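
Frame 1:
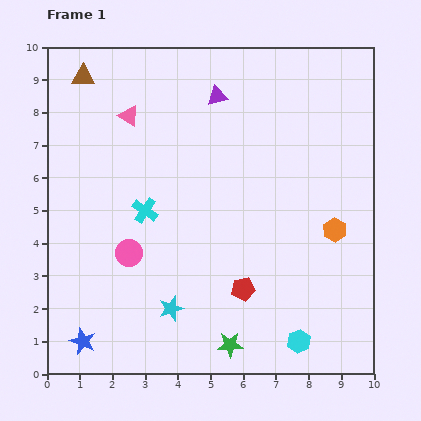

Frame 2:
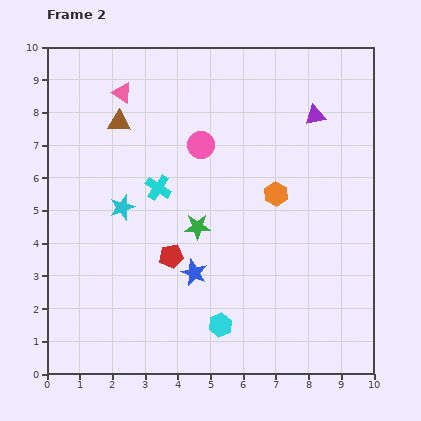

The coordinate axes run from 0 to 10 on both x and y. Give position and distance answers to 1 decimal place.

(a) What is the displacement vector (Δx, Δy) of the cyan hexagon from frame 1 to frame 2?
(-2.4, 0.5)

The cyan hexagon was at (7.7, 1.0) in frame 1 and (5.3, 1.5) in frame 2.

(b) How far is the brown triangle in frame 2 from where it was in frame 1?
1.8

The brown triangle moved from (1.1, 9.1) to (2.2, 7.7), a distance of √(1.1² + 1.4²) ≈ 1.8.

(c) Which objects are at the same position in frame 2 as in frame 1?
none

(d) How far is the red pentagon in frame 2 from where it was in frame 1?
2.4

The red pentagon moved from (6.0, 2.6) to (3.8, 3.6), a distance of √(2.2² + 1.0²) ≈ 2.4.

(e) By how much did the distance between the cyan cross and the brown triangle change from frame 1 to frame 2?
-2.2

Distance in frame 1: 4.5. Distance in frame 2: 2.3.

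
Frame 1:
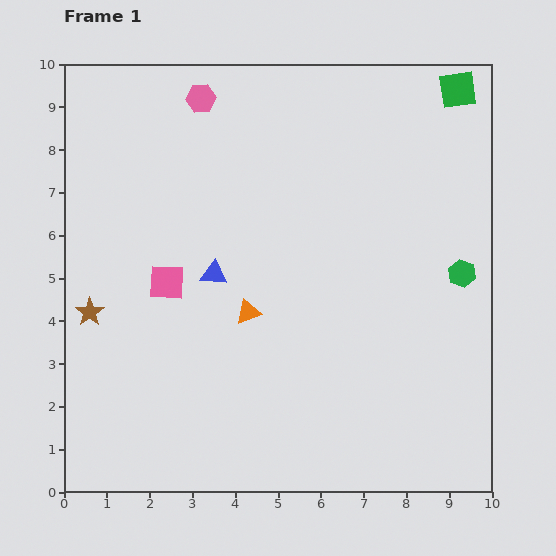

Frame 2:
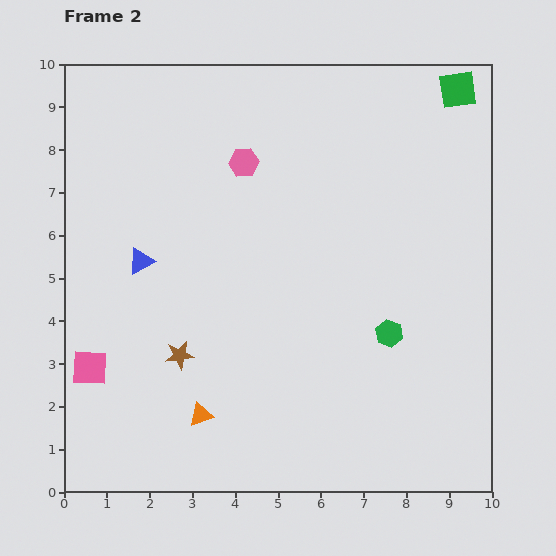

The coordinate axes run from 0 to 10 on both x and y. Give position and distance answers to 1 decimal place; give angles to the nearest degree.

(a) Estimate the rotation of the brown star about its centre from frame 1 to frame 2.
28° clockwise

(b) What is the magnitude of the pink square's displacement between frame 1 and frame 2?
2.7

The pink square moved from (2.4, 4.9) to (0.6, 2.9), a distance of √(1.8² + 2.0²) ≈ 2.7.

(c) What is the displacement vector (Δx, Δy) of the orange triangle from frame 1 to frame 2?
(-1.1, -2.4)

The orange triangle was at (4.3, 4.2) in frame 1 and (3.2, 1.8) in frame 2.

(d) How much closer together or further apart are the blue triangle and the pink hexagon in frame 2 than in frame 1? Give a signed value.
-0.8

Distance in frame 1: 4.1. Distance in frame 2: 3.3.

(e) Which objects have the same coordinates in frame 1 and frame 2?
the green square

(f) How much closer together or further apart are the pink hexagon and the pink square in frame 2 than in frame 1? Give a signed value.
+1.6

Distance in frame 1: 4.4. Distance in frame 2: 6.0.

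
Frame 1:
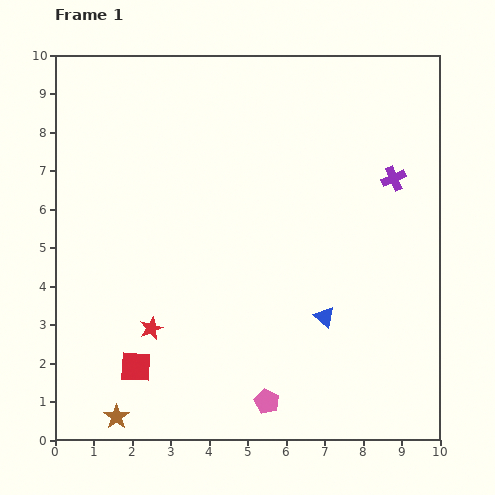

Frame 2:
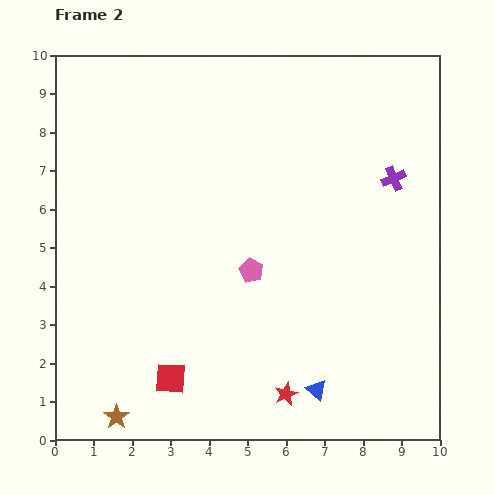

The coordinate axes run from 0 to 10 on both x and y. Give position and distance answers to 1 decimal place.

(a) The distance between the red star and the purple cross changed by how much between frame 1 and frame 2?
-1.1

Distance in frame 1: 7.4. Distance in frame 2: 6.3.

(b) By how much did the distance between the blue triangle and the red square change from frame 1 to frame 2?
-1.3

Distance in frame 1: 5.1. Distance in frame 2: 3.8.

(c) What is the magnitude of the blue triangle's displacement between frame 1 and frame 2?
1.9

The blue triangle moved from (7.0, 3.2) to (6.8, 1.3), a distance of √(0.2² + 1.9²) ≈ 1.9.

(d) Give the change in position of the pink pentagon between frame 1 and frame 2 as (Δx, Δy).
(-0.4, 3.4)

The pink pentagon was at (5.5, 1.0) in frame 1 and (5.1, 4.4) in frame 2.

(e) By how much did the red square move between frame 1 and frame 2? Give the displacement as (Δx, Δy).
(0.9, -0.3)

The red square was at (2.1, 1.9) in frame 1 and (3.0, 1.6) in frame 2.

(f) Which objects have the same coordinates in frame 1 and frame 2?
the brown star, the purple cross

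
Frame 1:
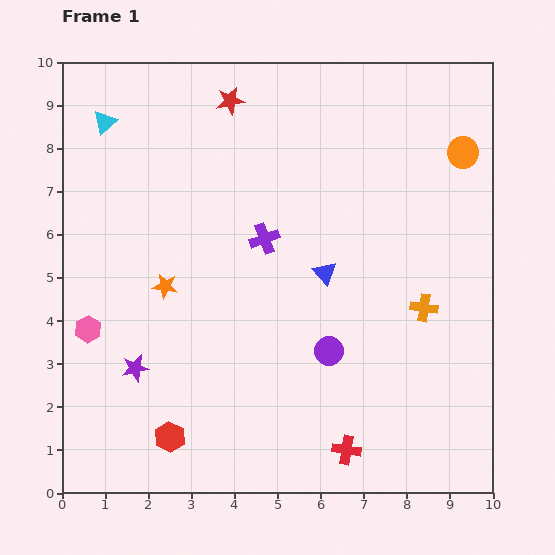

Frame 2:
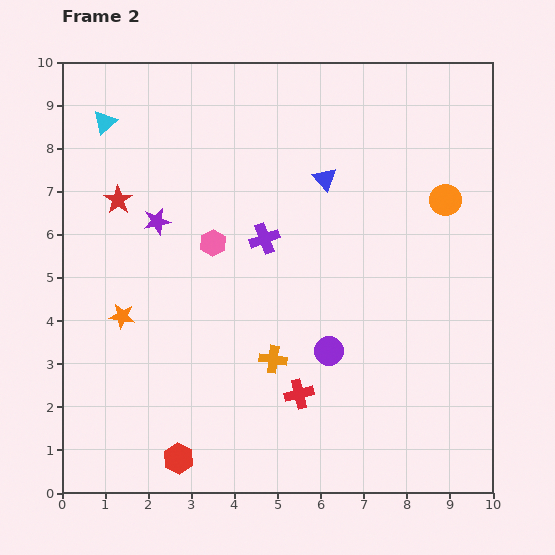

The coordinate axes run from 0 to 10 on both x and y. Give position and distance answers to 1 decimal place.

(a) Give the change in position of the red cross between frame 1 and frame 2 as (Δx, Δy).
(-1.1, 1.3)

The red cross was at (6.6, 1.0) in frame 1 and (5.5, 2.3) in frame 2.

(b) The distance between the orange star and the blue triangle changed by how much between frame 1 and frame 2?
+2.0

Distance in frame 1: 3.7. Distance in frame 2: 5.7.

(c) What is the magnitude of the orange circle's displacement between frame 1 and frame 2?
1.2

The orange circle moved from (9.3, 7.9) to (8.9, 6.8), a distance of √(0.4² + 1.1²) ≈ 1.2.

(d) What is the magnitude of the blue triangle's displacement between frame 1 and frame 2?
2.2

The blue triangle moved from (6.1, 5.1) to (6.1, 7.3), a distance of √(0.0² + 2.2²) ≈ 2.2.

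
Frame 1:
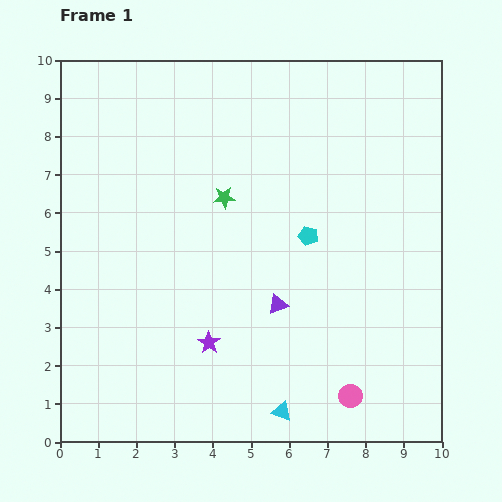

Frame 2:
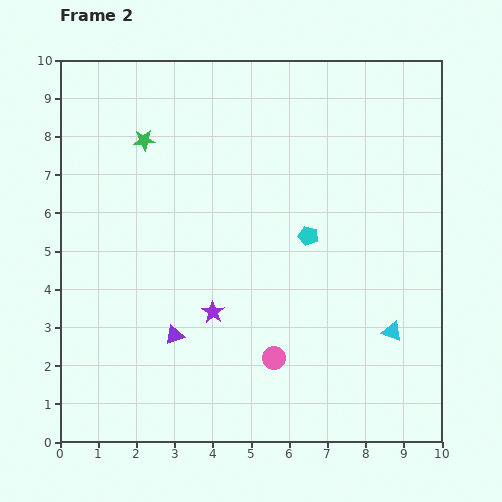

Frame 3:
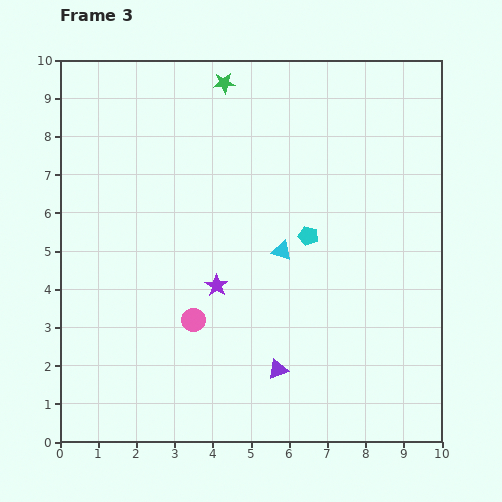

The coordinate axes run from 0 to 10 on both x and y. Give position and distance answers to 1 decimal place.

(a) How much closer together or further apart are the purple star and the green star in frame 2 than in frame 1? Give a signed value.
+1.0

Distance in frame 1: 3.8. Distance in frame 2: 4.8.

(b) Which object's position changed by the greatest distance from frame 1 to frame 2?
the cyan triangle

(moved 3.6; next 2.8)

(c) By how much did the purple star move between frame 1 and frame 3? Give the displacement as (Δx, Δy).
(0.2, 1.5)

The purple star was at (3.9, 2.6) in frame 1 and (4.1, 4.1) in frame 3.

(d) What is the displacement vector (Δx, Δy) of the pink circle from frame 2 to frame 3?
(-2.1, 1.0)

The pink circle was at (5.6, 2.2) in frame 2 and (3.5, 3.2) in frame 3.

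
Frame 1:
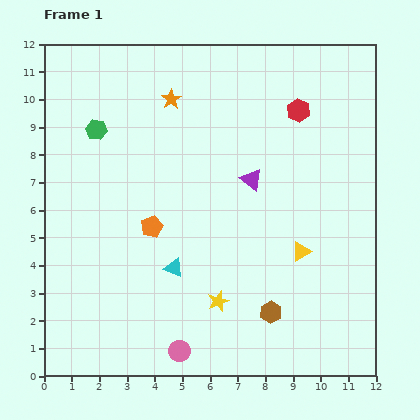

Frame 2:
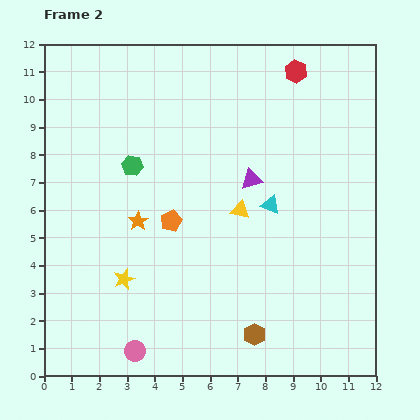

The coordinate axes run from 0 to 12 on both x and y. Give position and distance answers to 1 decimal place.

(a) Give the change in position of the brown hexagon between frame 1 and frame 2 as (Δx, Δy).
(-0.6, -0.8)

The brown hexagon was at (8.2, 2.3) in frame 1 and (7.6, 1.5) in frame 2.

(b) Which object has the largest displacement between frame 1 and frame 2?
the orange star

(moved 4.6; next 4.2)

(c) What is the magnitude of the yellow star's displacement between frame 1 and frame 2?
3.5

The yellow star moved from (6.3, 2.7) to (2.9, 3.5), a distance of √(3.4² + 0.8²) ≈ 3.5.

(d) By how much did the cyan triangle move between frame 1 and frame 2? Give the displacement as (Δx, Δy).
(3.5, 2.3)

The cyan triangle was at (4.7, 3.9) in frame 1 and (8.2, 6.2) in frame 2.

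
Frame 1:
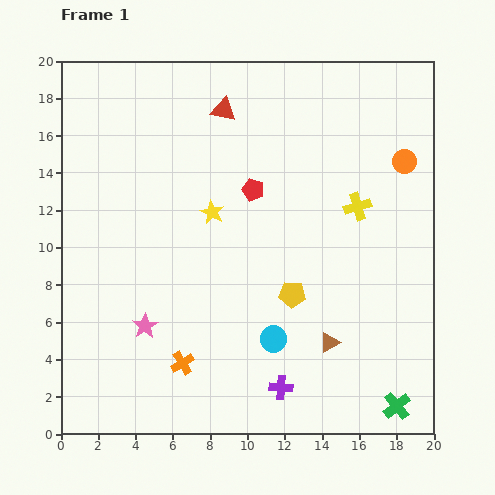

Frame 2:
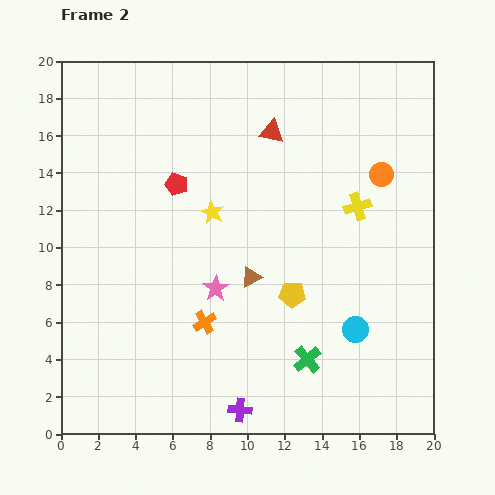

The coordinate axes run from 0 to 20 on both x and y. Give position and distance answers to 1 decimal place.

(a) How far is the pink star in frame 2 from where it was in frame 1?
4.3

The pink star moved from (4.5, 5.8) to (8.3, 7.8), a distance of √(3.8² + 2.0²) ≈ 4.3.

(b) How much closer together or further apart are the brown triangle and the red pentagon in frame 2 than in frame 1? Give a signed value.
-2.8

Distance in frame 1: 9.2. Distance in frame 2: 6.4.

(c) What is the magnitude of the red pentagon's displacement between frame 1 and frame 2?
4.1

The red pentagon moved from (10.3, 13.1) to (6.2, 13.4), a distance of √(4.1² + 0.3²) ≈ 4.1.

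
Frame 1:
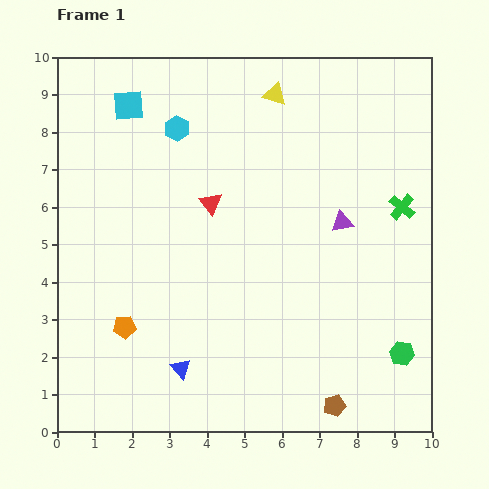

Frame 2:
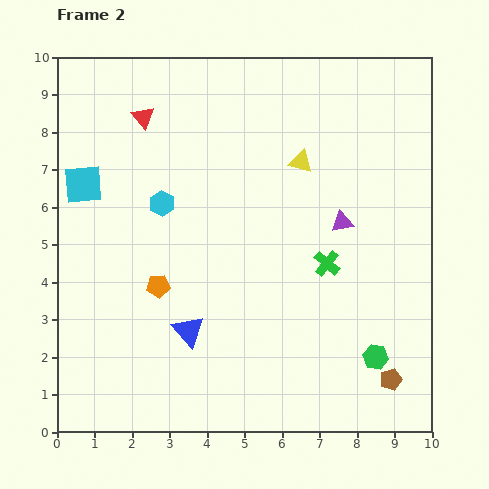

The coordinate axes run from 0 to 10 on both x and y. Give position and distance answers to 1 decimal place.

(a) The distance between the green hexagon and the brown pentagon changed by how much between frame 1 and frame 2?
-1.6

Distance in frame 1: 2.3. Distance in frame 2: 0.7.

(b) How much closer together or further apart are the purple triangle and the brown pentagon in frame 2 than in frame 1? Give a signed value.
-0.5

Distance in frame 1: 4.9. Distance in frame 2: 4.4.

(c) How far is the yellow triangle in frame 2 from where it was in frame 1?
1.9

The yellow triangle moved from (5.8, 9.0) to (6.5, 7.2), a distance of √(0.7² + 1.8²) ≈ 1.9.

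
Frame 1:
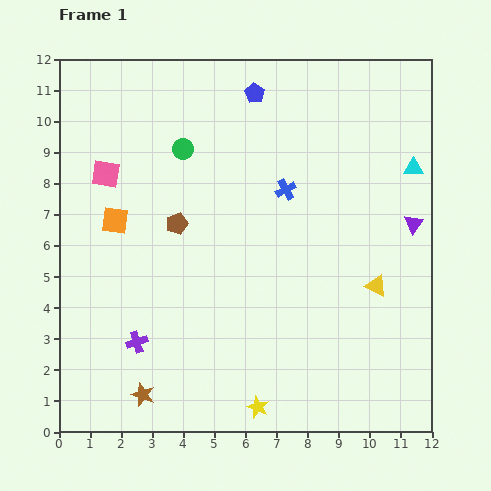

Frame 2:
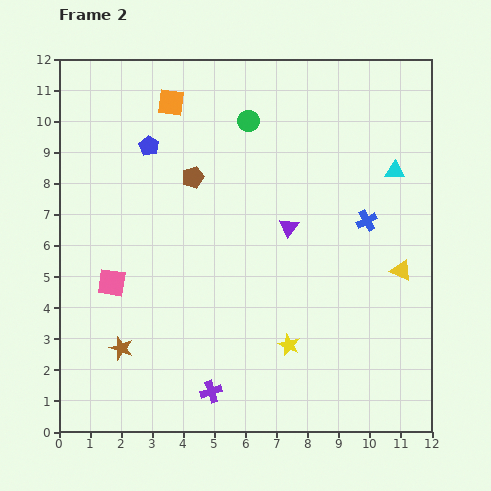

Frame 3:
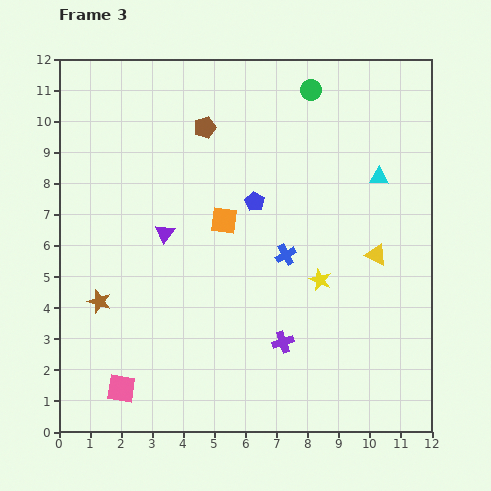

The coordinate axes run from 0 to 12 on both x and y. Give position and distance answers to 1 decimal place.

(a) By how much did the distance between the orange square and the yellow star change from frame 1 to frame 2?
+1.1

Distance in frame 1: 7.6. Distance in frame 2: 8.7.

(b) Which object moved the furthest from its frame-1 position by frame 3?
the purple triangle

(moved 8.0; next 6.9)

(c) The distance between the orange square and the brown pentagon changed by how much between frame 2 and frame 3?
+0.6

Distance in frame 2: 2.5. Distance in frame 3: 3.1.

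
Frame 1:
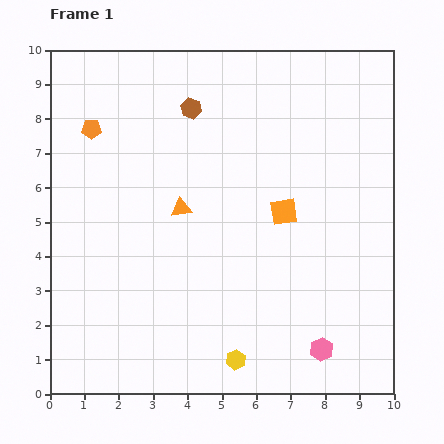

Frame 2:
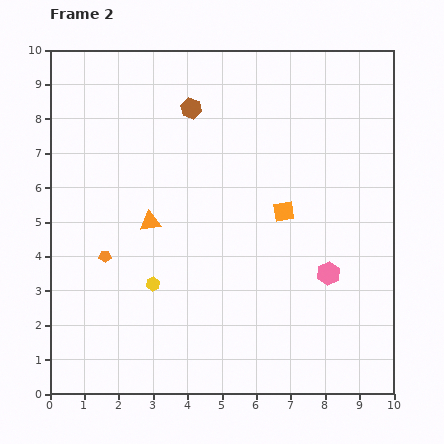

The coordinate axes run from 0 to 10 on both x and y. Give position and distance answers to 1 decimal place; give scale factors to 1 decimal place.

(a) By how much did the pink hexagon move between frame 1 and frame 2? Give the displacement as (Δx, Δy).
(0.2, 2.2)

The pink hexagon was at (7.9, 1.3) in frame 1 and (8.1, 3.5) in frame 2.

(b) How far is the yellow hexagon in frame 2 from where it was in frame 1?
3.3

The yellow hexagon moved from (5.4, 1.0) to (3.0, 3.2), a distance of √(2.4² + 2.2²) ≈ 3.3.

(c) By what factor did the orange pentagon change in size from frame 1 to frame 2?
0.6×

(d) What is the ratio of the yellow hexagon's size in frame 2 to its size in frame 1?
0.7×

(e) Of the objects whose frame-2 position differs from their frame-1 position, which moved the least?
the orange triangle

(moved 1.0)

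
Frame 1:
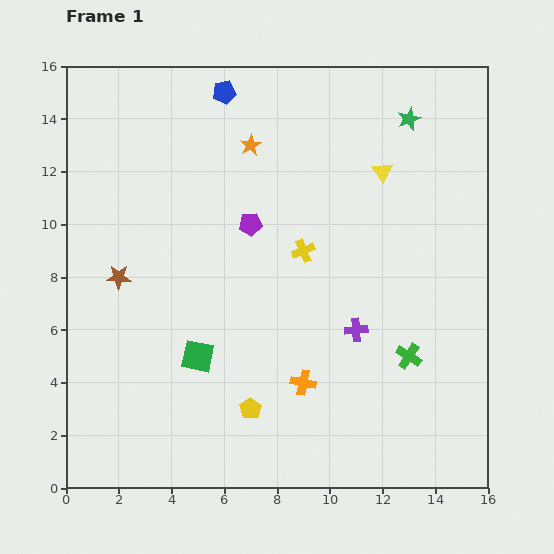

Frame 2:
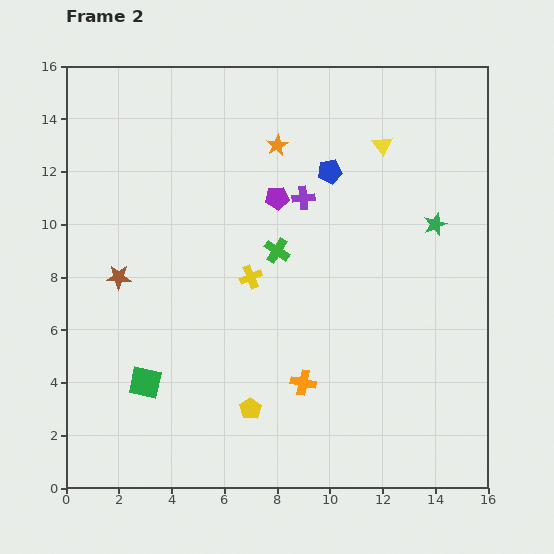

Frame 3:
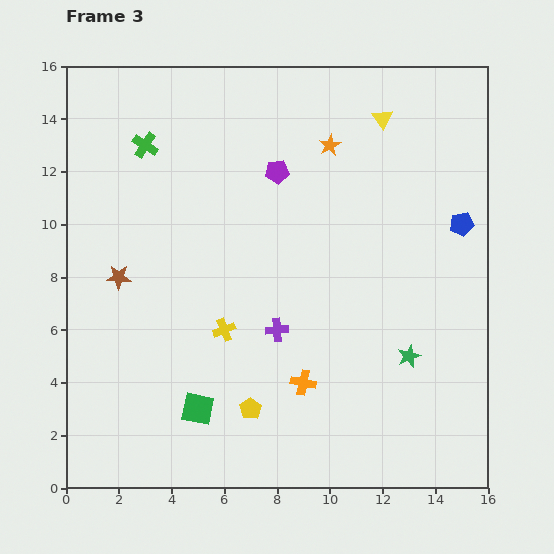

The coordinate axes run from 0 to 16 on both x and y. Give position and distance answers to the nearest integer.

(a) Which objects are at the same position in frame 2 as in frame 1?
the yellow pentagon, the orange cross, the brown star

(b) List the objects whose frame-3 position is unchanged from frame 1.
the yellow pentagon, the orange cross, the brown star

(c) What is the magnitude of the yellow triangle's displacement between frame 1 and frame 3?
2

The yellow triangle moved from (12, 12) to (12, 14), a distance of √(0² + 2²) ≈ 2.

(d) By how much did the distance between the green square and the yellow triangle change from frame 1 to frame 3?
+3

Distance in frame 1: 10. Distance in frame 3: 13.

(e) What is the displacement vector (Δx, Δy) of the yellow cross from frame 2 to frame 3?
(-1, -2)

The yellow cross was at (7, 8) in frame 2 and (6, 6) in frame 3.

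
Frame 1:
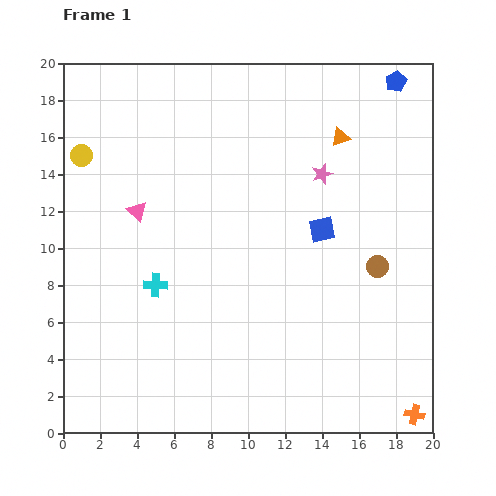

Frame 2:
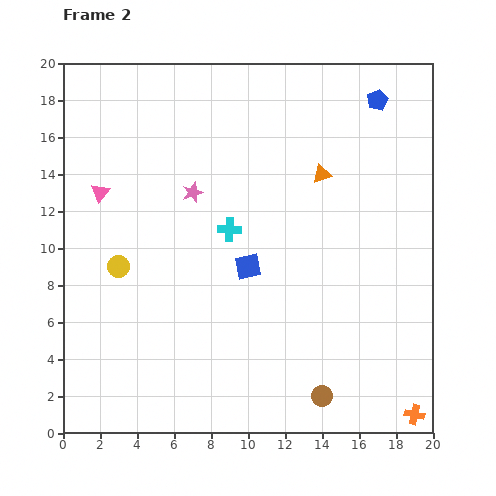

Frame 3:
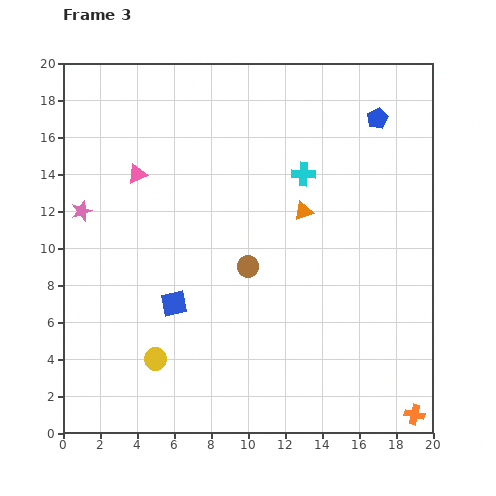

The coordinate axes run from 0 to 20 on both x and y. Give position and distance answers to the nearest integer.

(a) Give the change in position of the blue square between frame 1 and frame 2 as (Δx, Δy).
(-4, -2)

The blue square was at (14, 11) in frame 1 and (10, 9) in frame 2.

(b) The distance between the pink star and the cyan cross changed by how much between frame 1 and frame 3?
+1

Distance in frame 1: 11. Distance in frame 3: 12.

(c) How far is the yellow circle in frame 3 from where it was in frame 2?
5

The yellow circle moved from (3, 9) to (5, 4), a distance of √(2² + 5²) ≈ 5.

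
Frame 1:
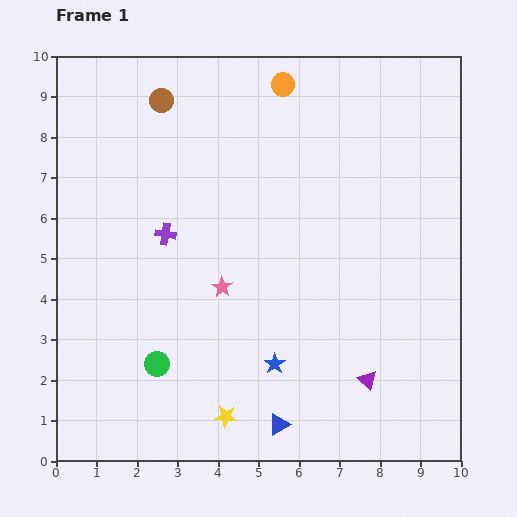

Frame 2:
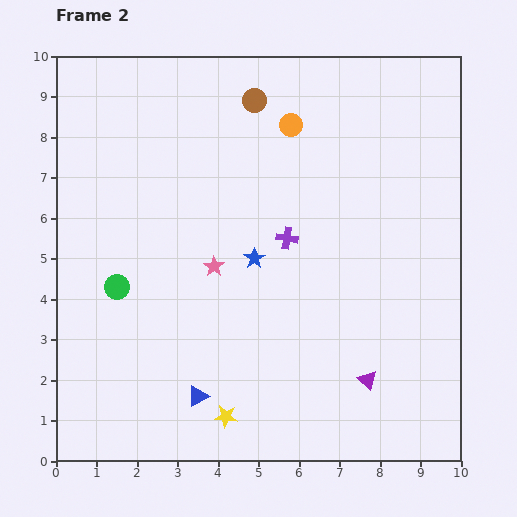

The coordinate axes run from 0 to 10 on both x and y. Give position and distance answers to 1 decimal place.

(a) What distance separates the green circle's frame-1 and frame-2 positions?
2.1

The green circle moved from (2.5, 2.4) to (1.5, 4.3), a distance of √(1.0² + 1.9²) ≈ 2.1.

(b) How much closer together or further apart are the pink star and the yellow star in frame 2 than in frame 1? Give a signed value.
+0.5

Distance in frame 1: 3.2. Distance in frame 2: 3.7.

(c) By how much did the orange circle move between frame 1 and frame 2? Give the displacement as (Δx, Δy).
(0.2, -1.0)

The orange circle was at (5.6, 9.3) in frame 1 and (5.8, 8.3) in frame 2.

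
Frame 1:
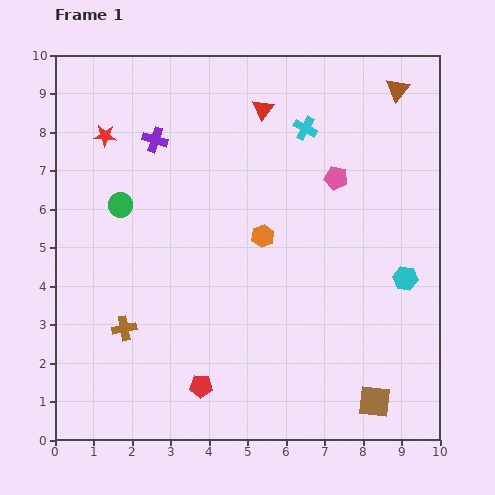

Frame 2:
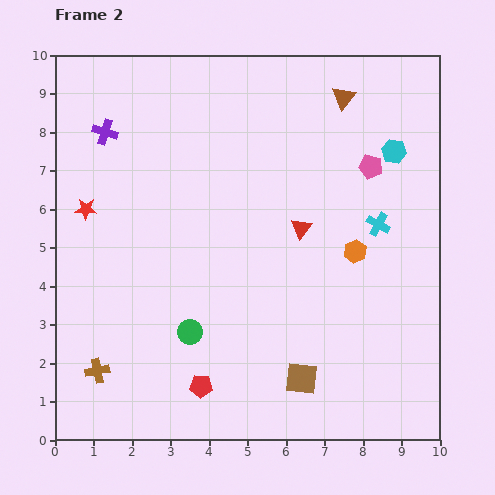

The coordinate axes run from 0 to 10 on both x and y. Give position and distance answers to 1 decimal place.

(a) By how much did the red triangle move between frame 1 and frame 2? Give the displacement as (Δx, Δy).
(1.0, -3.1)

The red triangle was at (5.4, 8.6) in frame 1 and (6.4, 5.5) in frame 2.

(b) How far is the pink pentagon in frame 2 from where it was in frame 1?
0.9

The pink pentagon moved from (7.3, 6.8) to (8.2, 7.1), a distance of √(0.9² + 0.3²) ≈ 0.9.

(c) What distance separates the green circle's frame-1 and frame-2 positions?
3.8

The green circle moved from (1.7, 6.1) to (3.5, 2.8), a distance of √(1.8² + 3.3²) ≈ 3.8.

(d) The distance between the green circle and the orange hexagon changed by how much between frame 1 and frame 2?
+1.0

Distance in frame 1: 3.8. Distance in frame 2: 4.8.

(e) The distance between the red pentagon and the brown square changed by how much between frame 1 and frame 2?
-1.9

Distance in frame 1: 4.5. Distance in frame 2: 2.6.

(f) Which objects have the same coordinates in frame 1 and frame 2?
the red pentagon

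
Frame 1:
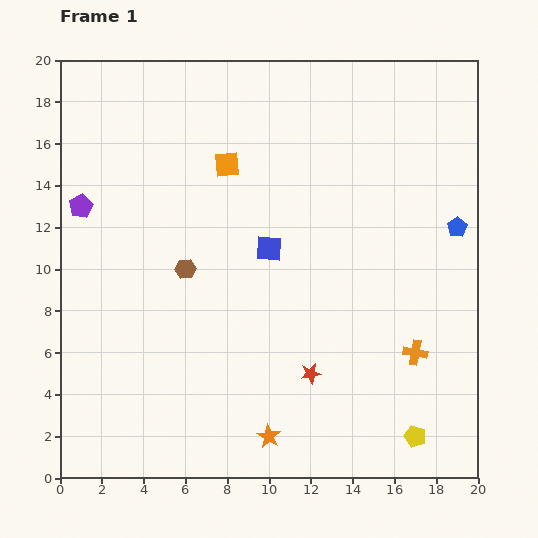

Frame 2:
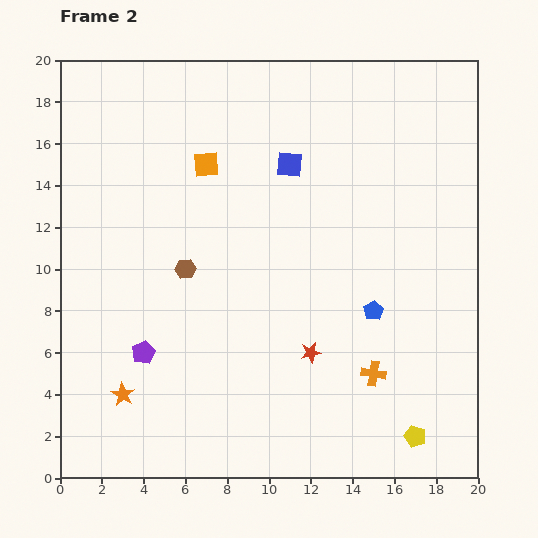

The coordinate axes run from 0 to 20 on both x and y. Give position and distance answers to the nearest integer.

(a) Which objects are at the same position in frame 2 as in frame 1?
the brown hexagon, the yellow pentagon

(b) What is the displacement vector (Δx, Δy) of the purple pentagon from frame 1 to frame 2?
(3, -7)

The purple pentagon was at (1, 13) in frame 1 and (4, 6) in frame 2.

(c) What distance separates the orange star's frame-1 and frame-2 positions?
7

The orange star moved from (10, 2) to (3, 4), a distance of √(7² + 2²) ≈ 7.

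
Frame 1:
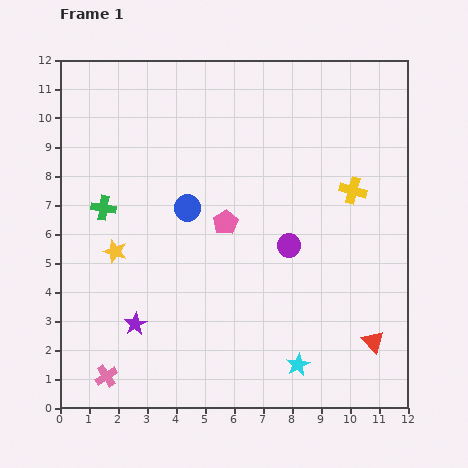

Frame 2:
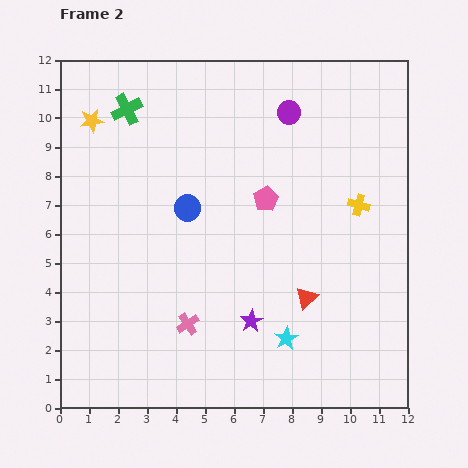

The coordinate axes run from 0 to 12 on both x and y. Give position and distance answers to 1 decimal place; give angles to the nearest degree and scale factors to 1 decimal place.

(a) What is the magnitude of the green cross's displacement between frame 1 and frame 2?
3.5

The green cross moved from (1.5, 6.9) to (2.3, 10.3), a distance of √(0.8² + 3.4²) ≈ 3.5.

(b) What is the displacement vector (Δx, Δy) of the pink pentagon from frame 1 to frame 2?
(1.4, 0.8)

The pink pentagon was at (5.7, 6.4) in frame 1 and (7.1, 7.2) in frame 2.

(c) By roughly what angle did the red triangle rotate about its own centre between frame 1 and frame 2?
29° clockwise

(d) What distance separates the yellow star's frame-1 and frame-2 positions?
4.6

The yellow star moved from (1.9, 5.4) to (1.1, 9.9), a distance of √(0.8² + 4.5²) ≈ 4.6.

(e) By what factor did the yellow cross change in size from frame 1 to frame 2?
0.8×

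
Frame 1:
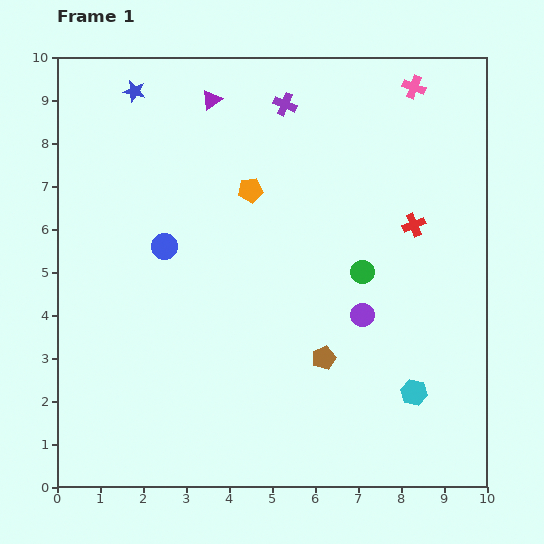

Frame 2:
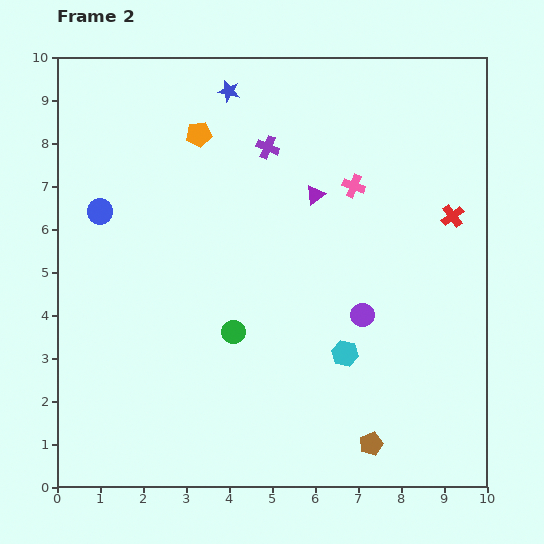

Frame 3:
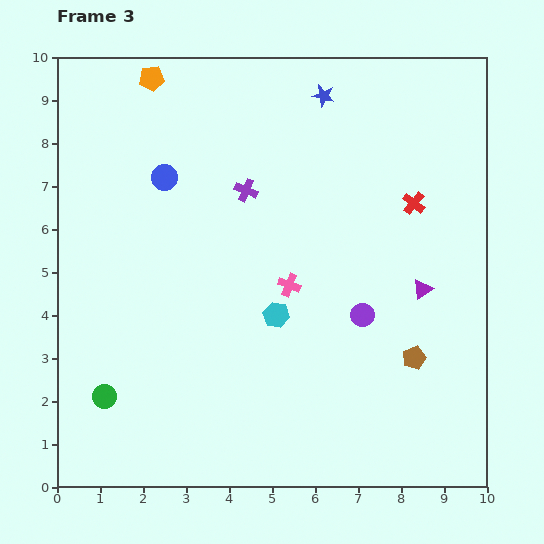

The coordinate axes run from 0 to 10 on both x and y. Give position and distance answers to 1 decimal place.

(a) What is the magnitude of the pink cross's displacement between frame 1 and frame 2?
2.7

The pink cross moved from (8.3, 9.3) to (6.9, 7.0), a distance of √(1.4² + 2.3²) ≈ 2.7.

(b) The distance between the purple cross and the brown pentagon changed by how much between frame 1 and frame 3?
-0.5

Distance in frame 1: 6.0. Distance in frame 3: 5.5.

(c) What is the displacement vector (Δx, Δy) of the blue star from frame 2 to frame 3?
(2.2, -0.1)

The blue star was at (4.0, 9.2) in frame 2 and (6.2, 9.1) in frame 3.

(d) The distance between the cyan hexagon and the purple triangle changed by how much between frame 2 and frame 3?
-0.3

Distance in frame 2: 3.8. Distance in frame 3: 3.5.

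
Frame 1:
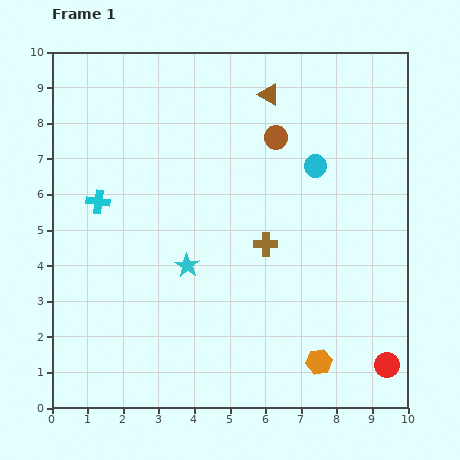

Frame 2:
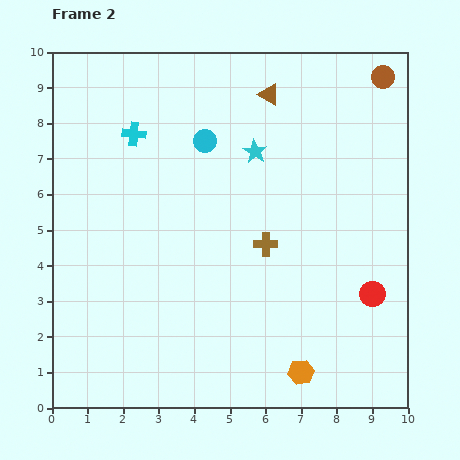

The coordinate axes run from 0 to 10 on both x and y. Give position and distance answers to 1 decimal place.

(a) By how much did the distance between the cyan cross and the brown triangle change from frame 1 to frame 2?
-1.7

Distance in frame 1: 5.7. Distance in frame 2: 4.0.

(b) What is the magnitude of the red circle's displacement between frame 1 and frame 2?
2.0

The red circle moved from (9.4, 1.2) to (9.0, 3.2), a distance of √(0.4² + 2.0²) ≈ 2.0.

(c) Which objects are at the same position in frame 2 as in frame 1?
the brown triangle, the brown cross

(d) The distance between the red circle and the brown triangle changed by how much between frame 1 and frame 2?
-2.0

Distance in frame 1: 8.3. Distance in frame 2: 6.3.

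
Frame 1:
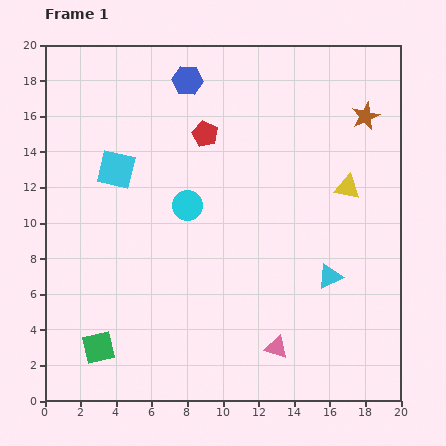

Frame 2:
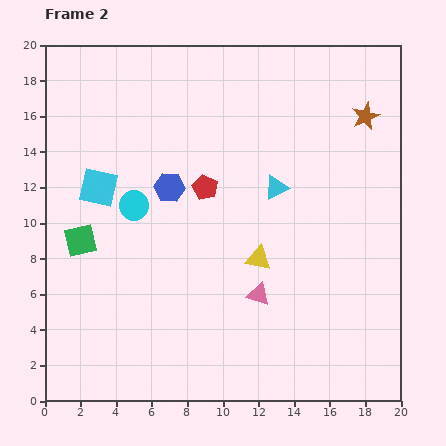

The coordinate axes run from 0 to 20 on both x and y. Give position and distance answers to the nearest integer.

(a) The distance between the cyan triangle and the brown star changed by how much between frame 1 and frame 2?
-3

Distance in frame 1: 9. Distance in frame 2: 6.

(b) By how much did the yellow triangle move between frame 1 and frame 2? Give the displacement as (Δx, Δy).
(-5, -4)

The yellow triangle was at (17, 12) in frame 1 and (12, 8) in frame 2.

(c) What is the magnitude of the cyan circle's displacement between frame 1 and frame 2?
3

The cyan circle moved from (8, 11) to (5, 11), a distance of √(3² + 0²) ≈ 3.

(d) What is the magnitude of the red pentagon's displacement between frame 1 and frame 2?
3

The red pentagon moved from (9, 15) to (9, 12), a distance of √(0² + 3²) ≈ 3.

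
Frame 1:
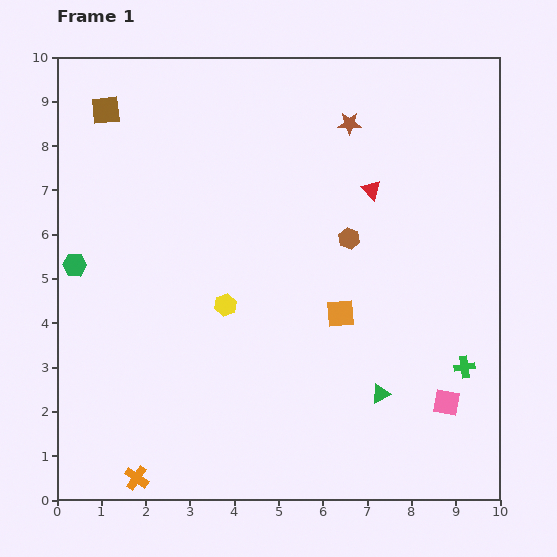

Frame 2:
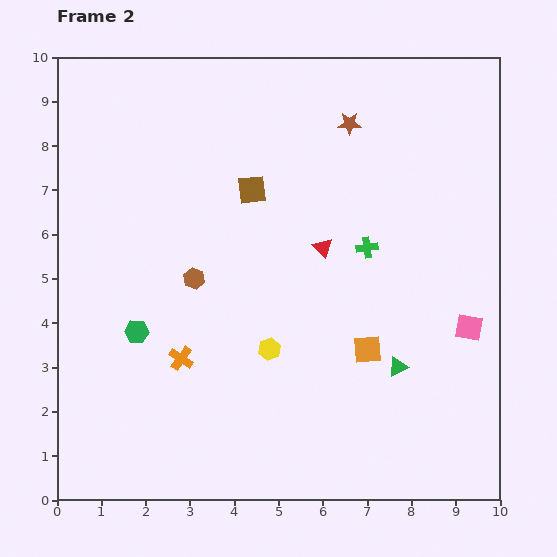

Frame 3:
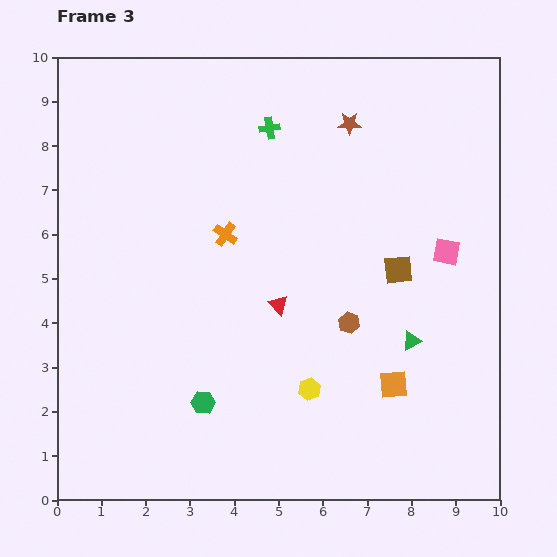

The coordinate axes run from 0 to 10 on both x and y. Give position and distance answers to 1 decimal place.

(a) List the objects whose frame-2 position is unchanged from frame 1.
the brown star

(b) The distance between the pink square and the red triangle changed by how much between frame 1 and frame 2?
-1.3

Distance in frame 1: 5.1. Distance in frame 2: 3.8.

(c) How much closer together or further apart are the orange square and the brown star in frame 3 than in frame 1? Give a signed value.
+1.7

Distance in frame 1: 4.3. Distance in frame 3: 6.0.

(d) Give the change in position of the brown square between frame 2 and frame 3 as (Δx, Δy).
(3.3, -1.8)

The brown square was at (4.4, 7.0) in frame 2 and (7.7, 5.2) in frame 3.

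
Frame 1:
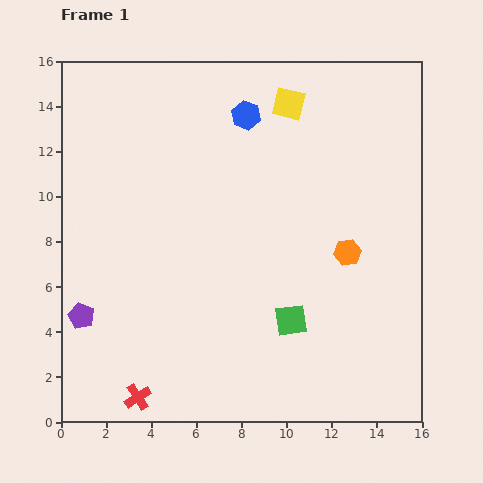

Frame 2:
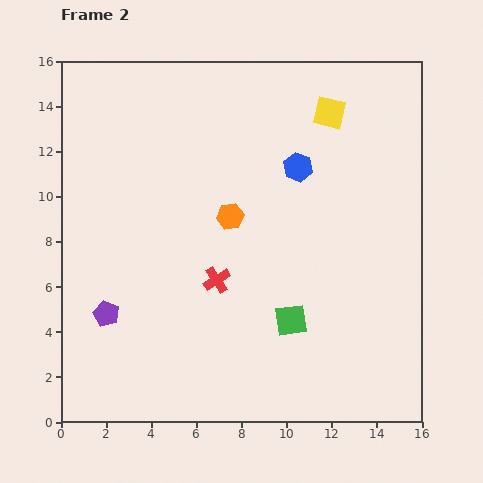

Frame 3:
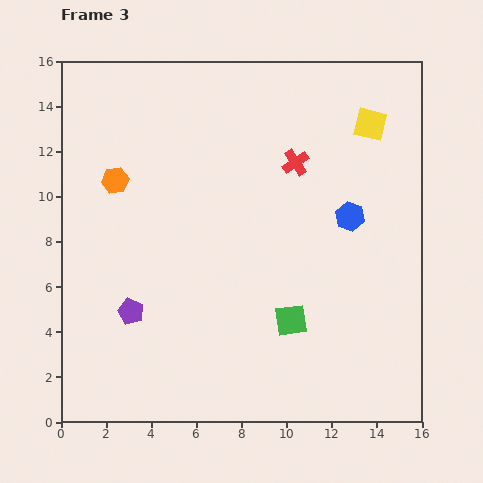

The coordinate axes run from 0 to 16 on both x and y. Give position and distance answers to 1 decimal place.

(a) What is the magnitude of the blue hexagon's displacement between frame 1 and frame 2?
3.3

The blue hexagon moved from (8.2, 13.6) to (10.5, 11.3), a distance of √(2.3² + 2.3²) ≈ 3.3.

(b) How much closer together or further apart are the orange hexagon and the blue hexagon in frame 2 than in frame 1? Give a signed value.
-3.9

Distance in frame 1: 7.6. Distance in frame 2: 3.7.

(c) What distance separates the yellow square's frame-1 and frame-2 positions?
1.8

The yellow square moved from (10.1, 14.1) to (11.9, 13.7), a distance of √(1.8² + 0.4²) ≈ 1.8.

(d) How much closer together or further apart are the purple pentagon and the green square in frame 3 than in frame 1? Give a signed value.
-2.2

Distance in frame 1: 9.3. Distance in frame 3: 7.1.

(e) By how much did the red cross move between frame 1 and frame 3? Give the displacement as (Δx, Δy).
(7.0, 10.4)

The red cross was at (3.4, 1.1) in frame 1 and (10.4, 11.5) in frame 3.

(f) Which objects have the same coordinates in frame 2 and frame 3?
the green square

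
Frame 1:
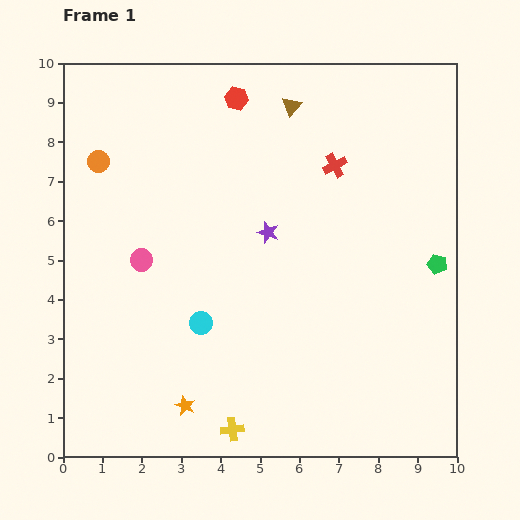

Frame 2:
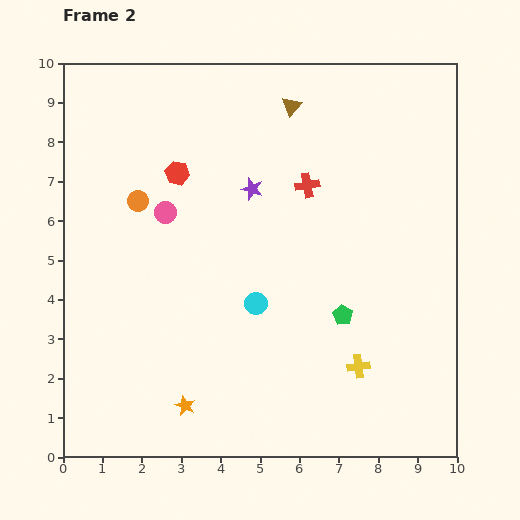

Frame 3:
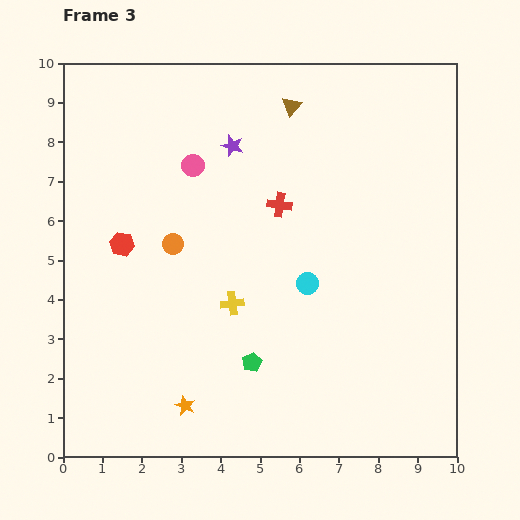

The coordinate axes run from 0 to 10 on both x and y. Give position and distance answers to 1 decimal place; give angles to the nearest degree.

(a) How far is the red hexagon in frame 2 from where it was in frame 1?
2.4

The red hexagon moved from (4.4, 9.1) to (2.9, 7.2), a distance of √(1.5² + 1.9²) ≈ 2.4.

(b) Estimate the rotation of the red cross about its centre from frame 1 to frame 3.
35° clockwise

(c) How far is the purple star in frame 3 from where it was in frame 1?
2.4

The purple star moved from (5.2, 5.7) to (4.3, 7.9), a distance of √(0.9² + 2.2²) ≈ 2.4.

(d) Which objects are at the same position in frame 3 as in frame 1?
the brown triangle, the orange star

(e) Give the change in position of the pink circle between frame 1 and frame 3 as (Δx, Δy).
(1.3, 2.4)

The pink circle was at (2.0, 5.0) in frame 1 and (3.3, 7.4) in frame 3.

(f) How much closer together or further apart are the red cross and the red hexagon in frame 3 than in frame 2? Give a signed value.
+0.8

Distance in frame 2: 3.3. Distance in frame 3: 4.1.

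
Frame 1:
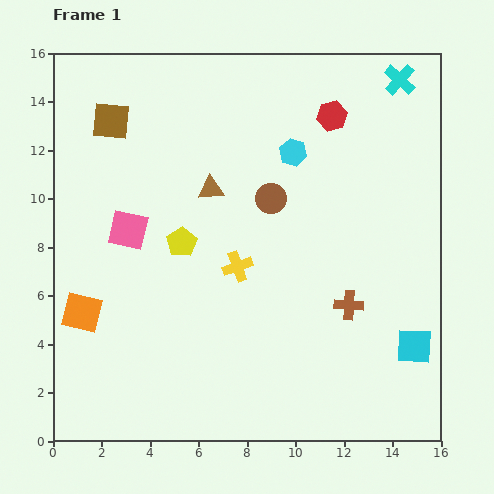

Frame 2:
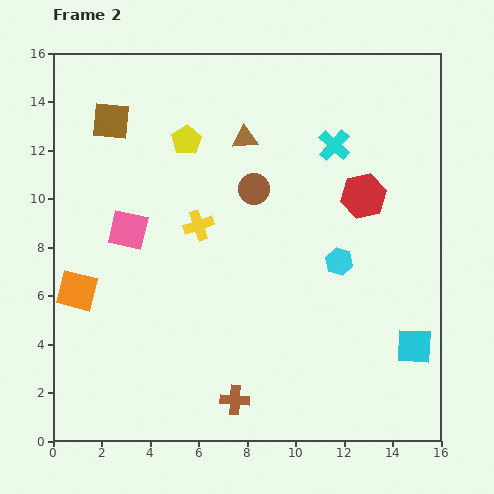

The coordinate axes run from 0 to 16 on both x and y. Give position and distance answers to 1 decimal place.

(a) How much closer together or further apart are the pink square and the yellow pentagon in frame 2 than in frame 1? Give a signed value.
+2.1

Distance in frame 1: 2.3. Distance in frame 2: 4.4.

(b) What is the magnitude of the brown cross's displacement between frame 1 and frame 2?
6.1

The brown cross moved from (12.2, 5.6) to (7.5, 1.7), a distance of √(4.7² + 3.9²) ≈ 6.1.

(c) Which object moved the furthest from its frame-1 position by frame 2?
the brown cross

(moved 6.1; next 4.9)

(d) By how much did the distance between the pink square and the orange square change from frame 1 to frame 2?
-0.6

Distance in frame 1: 3.9. Distance in frame 2: 3.3.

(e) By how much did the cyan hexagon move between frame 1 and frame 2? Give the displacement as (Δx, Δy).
(1.9, -4.5)

The cyan hexagon was at (9.9, 11.9) in frame 1 and (11.8, 7.4) in frame 2.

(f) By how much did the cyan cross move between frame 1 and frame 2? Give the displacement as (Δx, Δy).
(-2.7, -2.7)

The cyan cross was at (14.3, 14.9) in frame 1 and (11.6, 12.2) in frame 2.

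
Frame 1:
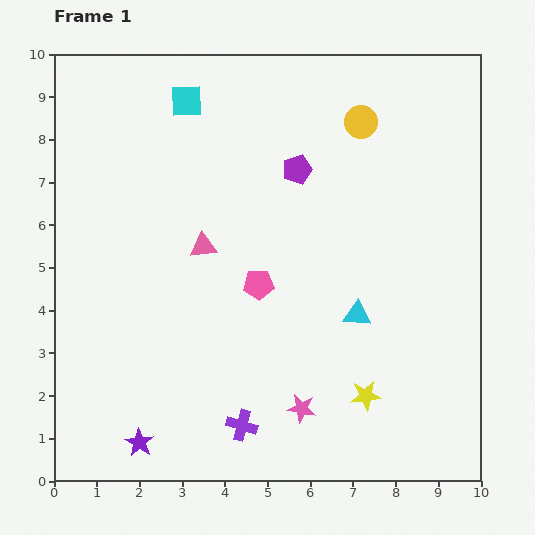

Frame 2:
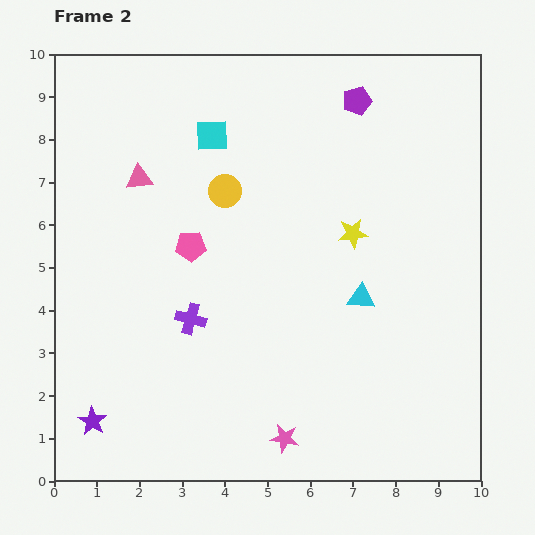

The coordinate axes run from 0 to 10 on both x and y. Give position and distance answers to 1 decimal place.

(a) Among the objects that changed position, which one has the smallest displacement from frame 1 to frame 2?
the cyan triangle

(moved 0.4)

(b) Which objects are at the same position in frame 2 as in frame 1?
none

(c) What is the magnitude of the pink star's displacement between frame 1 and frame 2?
0.8

The pink star moved from (5.8, 1.7) to (5.4, 1.0), a distance of √(0.4² + 0.7²) ≈ 0.8.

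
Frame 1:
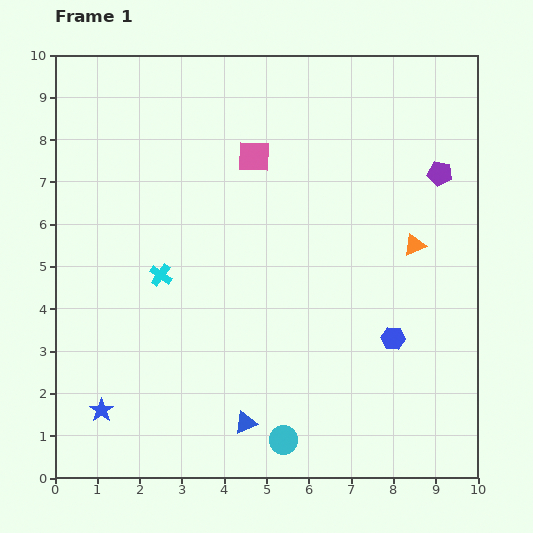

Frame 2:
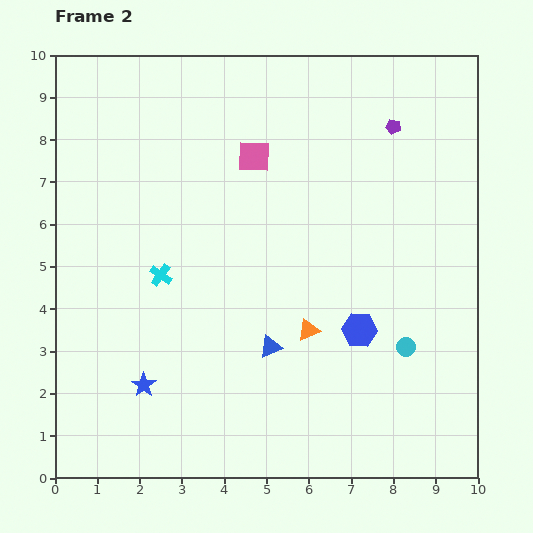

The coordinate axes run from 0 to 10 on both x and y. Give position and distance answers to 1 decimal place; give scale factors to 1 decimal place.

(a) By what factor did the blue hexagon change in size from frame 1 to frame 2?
1.5×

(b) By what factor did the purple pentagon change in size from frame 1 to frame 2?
0.6×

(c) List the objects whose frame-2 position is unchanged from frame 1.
the pink square, the cyan cross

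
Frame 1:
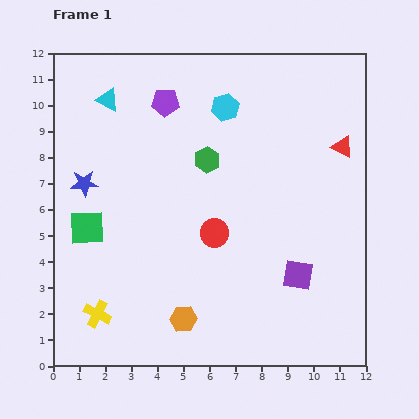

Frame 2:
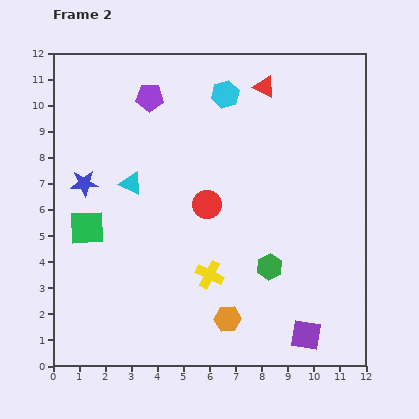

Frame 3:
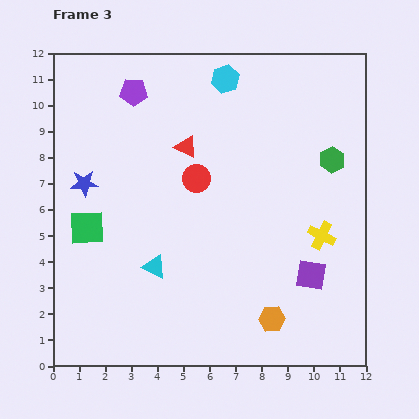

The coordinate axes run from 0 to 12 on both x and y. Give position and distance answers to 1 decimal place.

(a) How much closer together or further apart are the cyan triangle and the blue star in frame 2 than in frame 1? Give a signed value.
-1.5

Distance in frame 1: 3.3. Distance in frame 2: 1.8.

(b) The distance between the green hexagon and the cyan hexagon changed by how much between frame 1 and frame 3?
+3.0

Distance in frame 1: 2.1. Distance in frame 3: 5.1.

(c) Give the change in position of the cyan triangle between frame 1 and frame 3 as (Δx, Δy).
(1.8, -6.4)

The cyan triangle was at (2.1, 10.2) in frame 1 and (3.9, 3.8) in frame 3.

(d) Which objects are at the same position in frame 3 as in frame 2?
the green square, the blue star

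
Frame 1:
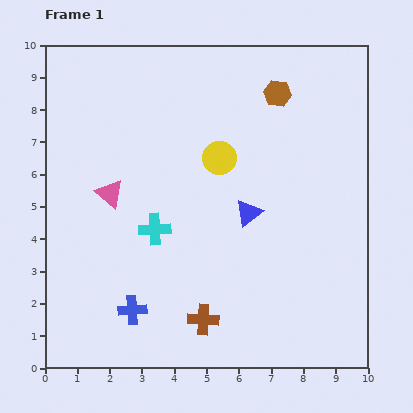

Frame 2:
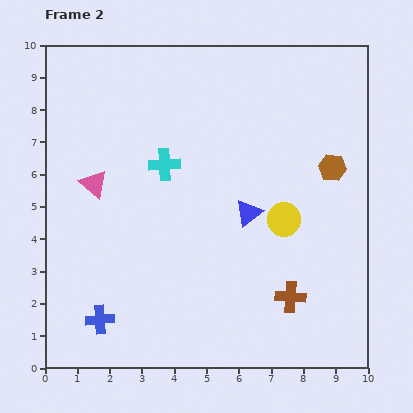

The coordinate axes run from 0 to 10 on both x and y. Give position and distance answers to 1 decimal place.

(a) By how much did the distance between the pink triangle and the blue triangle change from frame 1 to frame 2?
+0.6

Distance in frame 1: 4.3. Distance in frame 2: 4.9.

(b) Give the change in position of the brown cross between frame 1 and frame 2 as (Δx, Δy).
(2.7, 0.7)

The brown cross was at (4.9, 1.5) in frame 1 and (7.6, 2.2) in frame 2.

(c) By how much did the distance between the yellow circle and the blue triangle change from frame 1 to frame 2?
-0.8

Distance in frame 1: 1.9. Distance in frame 2: 1.1.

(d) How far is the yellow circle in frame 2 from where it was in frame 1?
2.8

The yellow circle moved from (5.4, 6.5) to (7.4, 4.6), a distance of √(2.0² + 1.9²) ≈ 2.8.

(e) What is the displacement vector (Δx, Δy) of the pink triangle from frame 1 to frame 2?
(-0.5, 0.3)

The pink triangle was at (2.0, 5.4) in frame 1 and (1.5, 5.7) in frame 2.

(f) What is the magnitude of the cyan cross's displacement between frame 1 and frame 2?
2.0

The cyan cross moved from (3.4, 4.3) to (3.7, 6.3), a distance of √(0.3² + 2.0²) ≈ 2.0.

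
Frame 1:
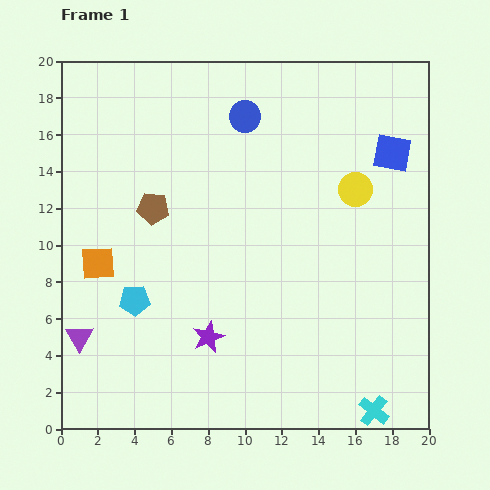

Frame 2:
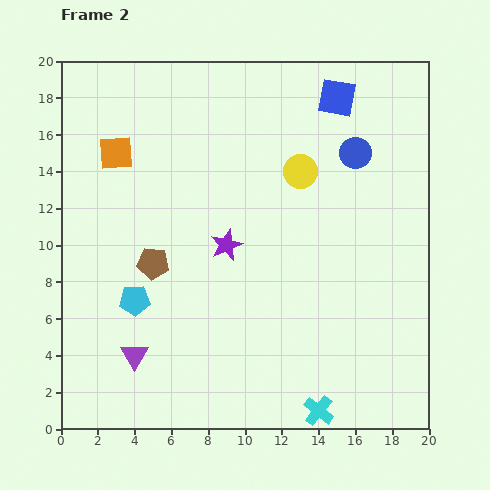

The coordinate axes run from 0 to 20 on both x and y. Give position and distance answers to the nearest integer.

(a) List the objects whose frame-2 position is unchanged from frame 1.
the cyan pentagon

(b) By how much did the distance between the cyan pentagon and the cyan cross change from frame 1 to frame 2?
-2

Distance in frame 1: 14. Distance in frame 2: 12.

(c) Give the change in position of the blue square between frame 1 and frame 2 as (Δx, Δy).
(-3, 3)

The blue square was at (18, 15) in frame 1 and (15, 18) in frame 2.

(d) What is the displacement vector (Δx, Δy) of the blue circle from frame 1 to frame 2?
(6, -2)

The blue circle was at (10, 17) in frame 1 and (16, 15) in frame 2.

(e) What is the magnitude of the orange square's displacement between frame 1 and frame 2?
6

The orange square moved from (2, 9) to (3, 15), a distance of √(1² + 6²) ≈ 6.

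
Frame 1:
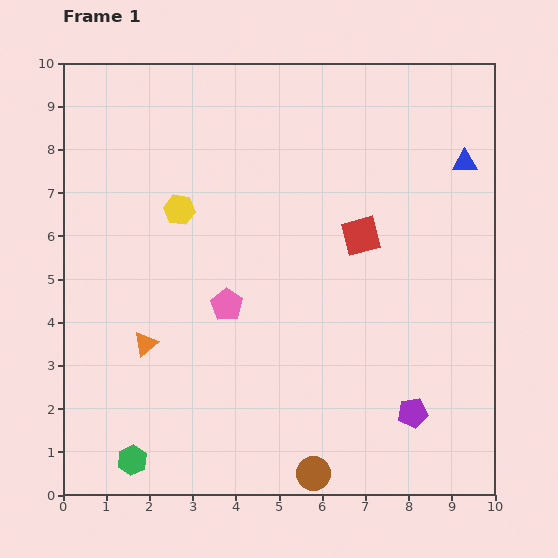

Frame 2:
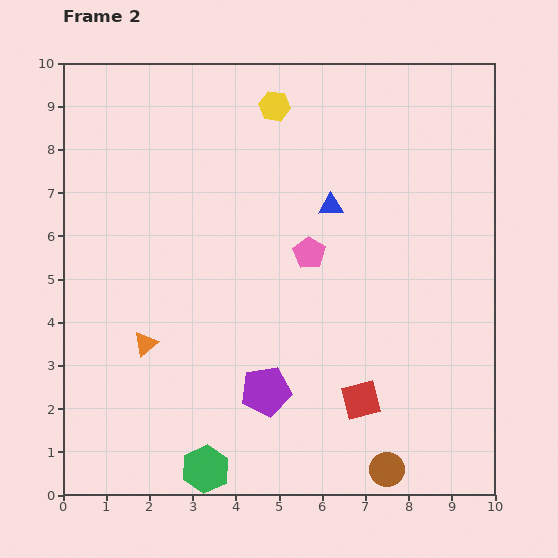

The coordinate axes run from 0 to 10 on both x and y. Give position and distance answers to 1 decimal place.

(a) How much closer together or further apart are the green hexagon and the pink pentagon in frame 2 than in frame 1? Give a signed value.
+1.3

Distance in frame 1: 4.2. Distance in frame 2: 5.5.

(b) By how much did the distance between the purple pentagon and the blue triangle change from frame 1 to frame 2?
-1.3

Distance in frame 1: 5.9. Distance in frame 2: 4.6.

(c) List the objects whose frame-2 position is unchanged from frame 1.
the orange triangle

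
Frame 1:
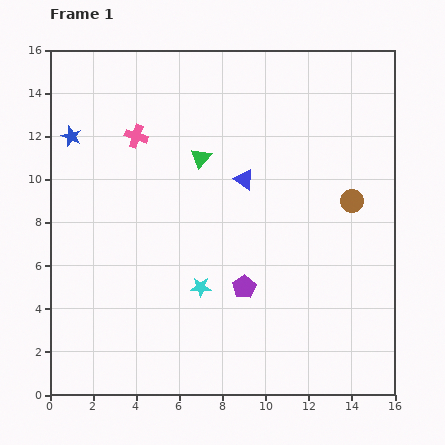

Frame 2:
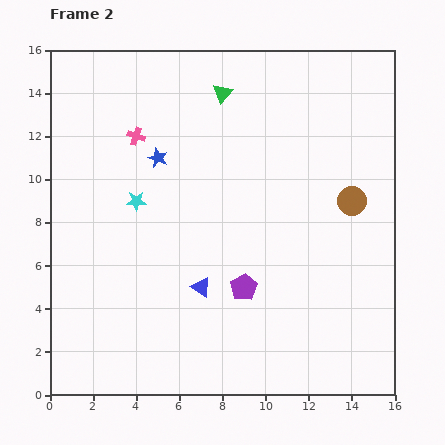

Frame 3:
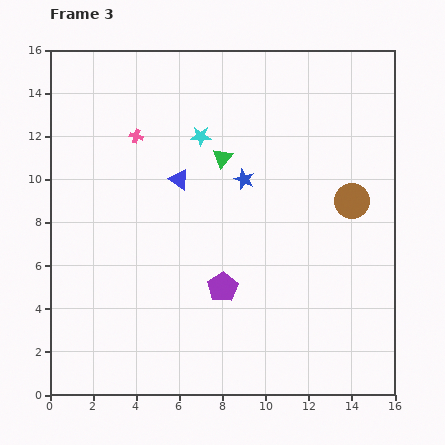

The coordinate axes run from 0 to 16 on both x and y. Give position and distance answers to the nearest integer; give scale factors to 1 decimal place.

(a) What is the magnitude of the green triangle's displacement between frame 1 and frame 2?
3

The green triangle moved from (7, 11) to (8, 14), a distance of √(1² + 3²) ≈ 3.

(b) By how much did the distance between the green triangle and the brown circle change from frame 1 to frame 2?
+1

Distance in frame 1: 7. Distance in frame 2: 8.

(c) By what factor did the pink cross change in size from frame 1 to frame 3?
0.6×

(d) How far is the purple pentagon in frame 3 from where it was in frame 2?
1

The purple pentagon moved from (9, 5) to (8, 5), a distance of √(1² + 0²) ≈ 1.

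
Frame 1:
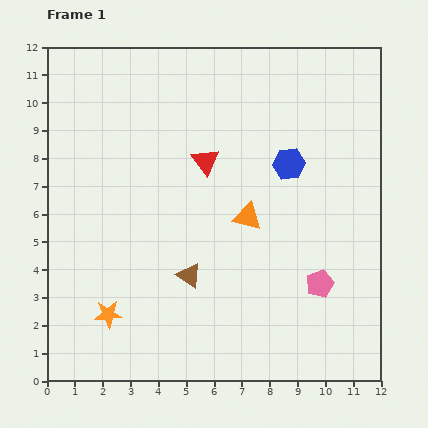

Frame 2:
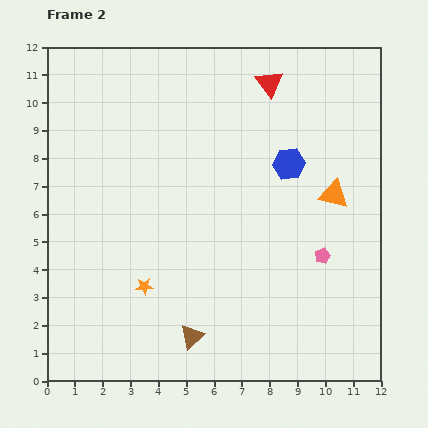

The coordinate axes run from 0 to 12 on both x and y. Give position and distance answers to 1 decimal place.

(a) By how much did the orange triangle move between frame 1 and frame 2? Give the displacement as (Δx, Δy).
(3.1, 0.8)

The orange triangle was at (7.2, 5.9) in frame 1 and (10.3, 6.7) in frame 2.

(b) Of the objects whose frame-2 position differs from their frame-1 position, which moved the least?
the pink pentagon

(moved 1.0)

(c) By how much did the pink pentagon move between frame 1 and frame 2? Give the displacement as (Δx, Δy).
(0.1, 1.0)

The pink pentagon was at (9.8, 3.5) in frame 1 and (9.9, 4.5) in frame 2.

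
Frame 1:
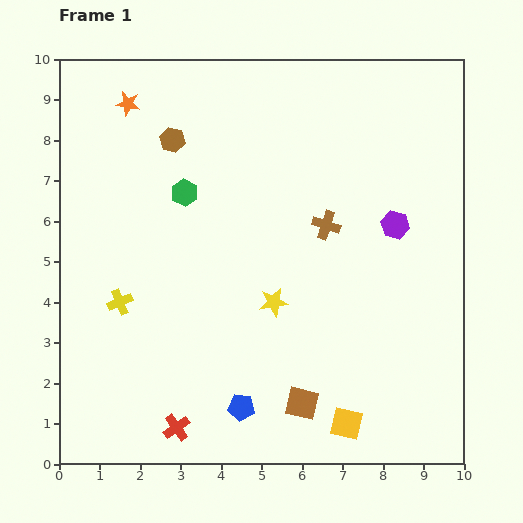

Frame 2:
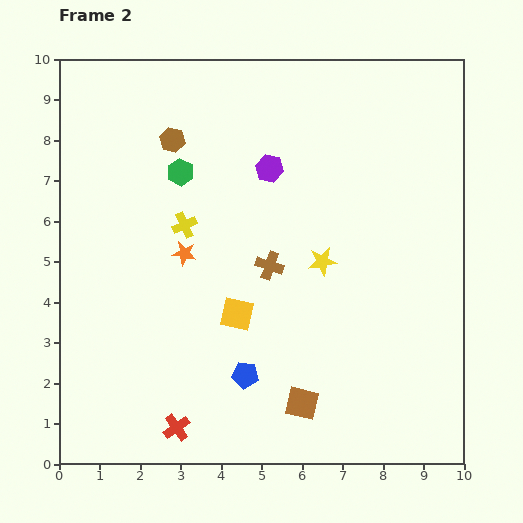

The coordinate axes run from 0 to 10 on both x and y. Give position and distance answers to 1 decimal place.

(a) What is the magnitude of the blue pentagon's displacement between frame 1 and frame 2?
0.8

The blue pentagon moved from (4.5, 1.4) to (4.6, 2.2), a distance of √(0.1² + 0.8²) ≈ 0.8.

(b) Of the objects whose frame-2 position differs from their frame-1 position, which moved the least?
the green hexagon

(moved 0.5)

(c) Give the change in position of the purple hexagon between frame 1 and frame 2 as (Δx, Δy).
(-3.1, 1.4)

The purple hexagon was at (8.3, 5.9) in frame 1 and (5.2, 7.3) in frame 2.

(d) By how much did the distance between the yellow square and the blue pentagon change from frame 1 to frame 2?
-1.1

Distance in frame 1: 2.6. Distance in frame 2: 1.5.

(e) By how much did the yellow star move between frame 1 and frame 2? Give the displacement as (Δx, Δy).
(1.2, 1.0)

The yellow star was at (5.3, 4.0) in frame 1 and (6.5, 5.0) in frame 2.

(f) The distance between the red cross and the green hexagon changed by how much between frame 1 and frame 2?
+0.5

Distance in frame 1: 5.8. Distance in frame 2: 6.3.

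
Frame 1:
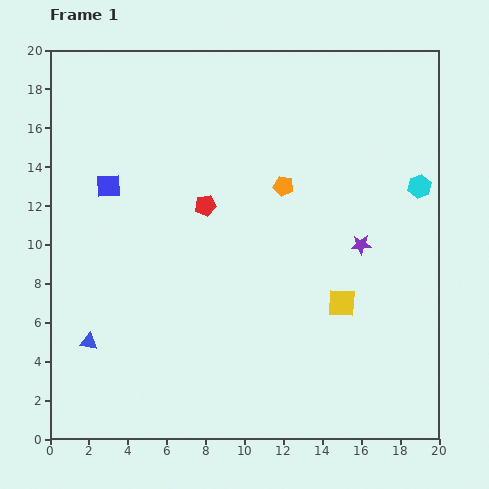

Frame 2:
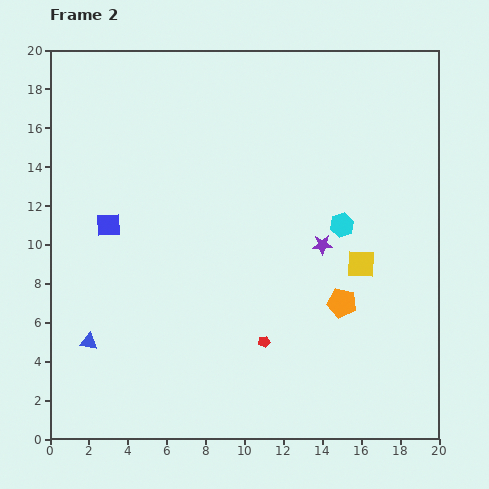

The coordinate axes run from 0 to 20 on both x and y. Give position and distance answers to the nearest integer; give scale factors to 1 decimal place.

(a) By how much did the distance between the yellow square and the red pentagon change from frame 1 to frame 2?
-3

Distance in frame 1: 9. Distance in frame 2: 6.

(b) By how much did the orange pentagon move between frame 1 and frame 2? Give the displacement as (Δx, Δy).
(3, -6)

The orange pentagon was at (12, 13) in frame 1 and (15, 7) in frame 2.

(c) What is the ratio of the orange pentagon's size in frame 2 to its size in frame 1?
1.4×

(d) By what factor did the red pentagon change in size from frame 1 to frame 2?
0.6×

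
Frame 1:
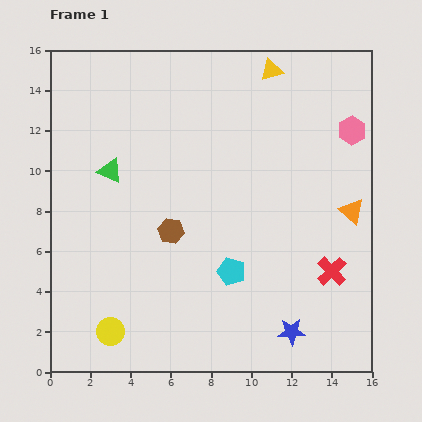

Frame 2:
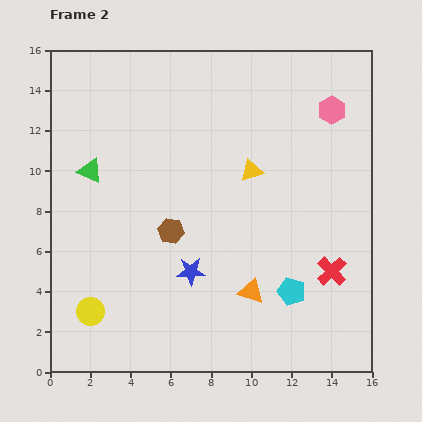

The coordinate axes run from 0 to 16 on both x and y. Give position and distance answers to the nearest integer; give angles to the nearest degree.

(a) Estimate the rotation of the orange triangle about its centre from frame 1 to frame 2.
24° counter-clockwise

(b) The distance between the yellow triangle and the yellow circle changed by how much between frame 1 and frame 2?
-4

Distance in frame 1: 15. Distance in frame 2: 11.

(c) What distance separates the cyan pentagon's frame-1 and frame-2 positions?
3

The cyan pentagon moved from (9, 5) to (12, 4), a distance of √(3² + 1²) ≈ 3.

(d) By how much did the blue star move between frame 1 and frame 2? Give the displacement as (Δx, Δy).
(-5, 3)

The blue star was at (12, 2) in frame 1 and (7, 5) in frame 2.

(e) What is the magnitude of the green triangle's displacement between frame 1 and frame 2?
1

The green triangle moved from (3, 10) to (2, 10), a distance of √(1² + 0²) ≈ 1.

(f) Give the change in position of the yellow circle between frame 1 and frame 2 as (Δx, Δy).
(-1, 1)

The yellow circle was at (3, 2) in frame 1 and (2, 3) in frame 2.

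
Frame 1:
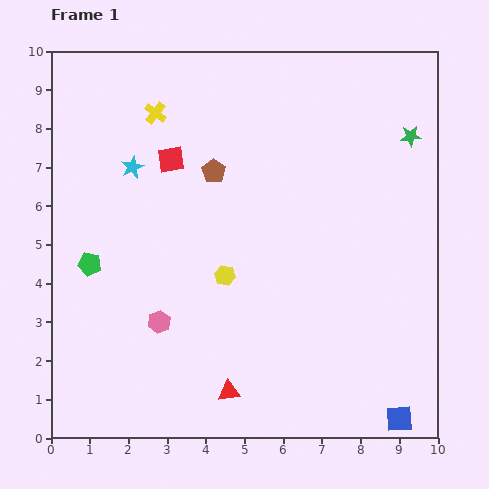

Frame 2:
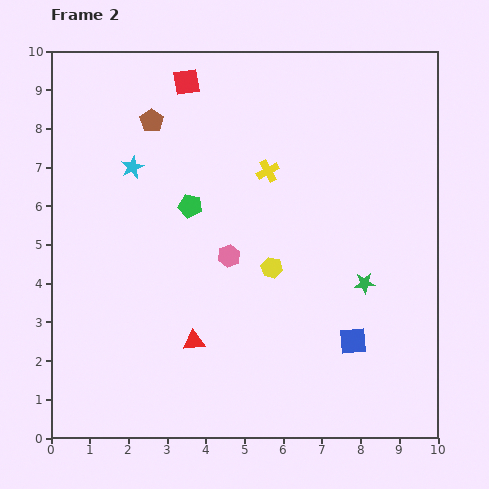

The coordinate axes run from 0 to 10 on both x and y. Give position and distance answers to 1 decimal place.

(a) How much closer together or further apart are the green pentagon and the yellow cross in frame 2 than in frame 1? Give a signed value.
-2.1

Distance in frame 1: 4.3. Distance in frame 2: 2.2.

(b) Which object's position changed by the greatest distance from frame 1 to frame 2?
the green star

(moved 4.0; next 3.3)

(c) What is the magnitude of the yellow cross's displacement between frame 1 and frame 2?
3.3

The yellow cross moved from (2.7, 8.4) to (5.6, 6.9), a distance of √(2.9² + 1.5²) ≈ 3.3.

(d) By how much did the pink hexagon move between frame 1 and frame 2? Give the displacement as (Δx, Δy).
(1.8, 1.7)

The pink hexagon was at (2.8, 3.0) in frame 1 and (4.6, 4.7) in frame 2.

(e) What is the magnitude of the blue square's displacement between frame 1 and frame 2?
2.3

The blue square moved from (9.0, 0.5) to (7.8, 2.5), a distance of √(1.2² + 2.0²) ≈ 2.3.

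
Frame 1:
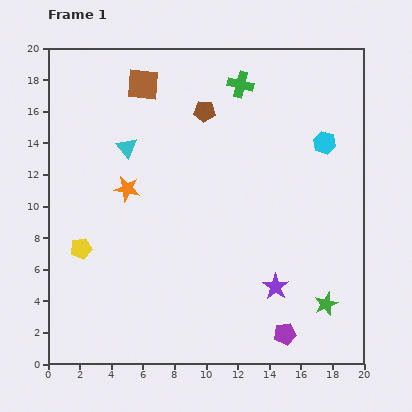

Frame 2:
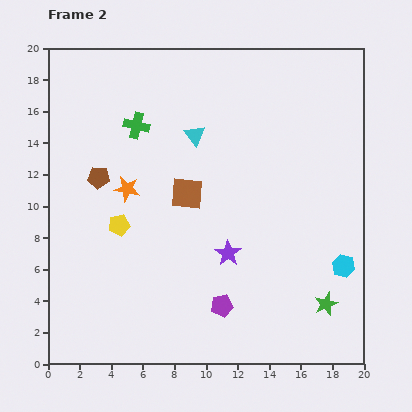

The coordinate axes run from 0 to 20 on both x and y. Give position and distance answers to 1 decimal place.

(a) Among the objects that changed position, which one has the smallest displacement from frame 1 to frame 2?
the yellow pentagon

(moved 2.8)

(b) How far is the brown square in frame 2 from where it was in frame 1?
7.4

The brown square moved from (6.0, 17.7) to (8.8, 10.8), a distance of √(2.8² + 6.9²) ≈ 7.4.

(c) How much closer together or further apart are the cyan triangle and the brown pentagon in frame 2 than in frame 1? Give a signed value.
+1.3

Distance in frame 1: 5.4. Distance in frame 2: 6.7.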